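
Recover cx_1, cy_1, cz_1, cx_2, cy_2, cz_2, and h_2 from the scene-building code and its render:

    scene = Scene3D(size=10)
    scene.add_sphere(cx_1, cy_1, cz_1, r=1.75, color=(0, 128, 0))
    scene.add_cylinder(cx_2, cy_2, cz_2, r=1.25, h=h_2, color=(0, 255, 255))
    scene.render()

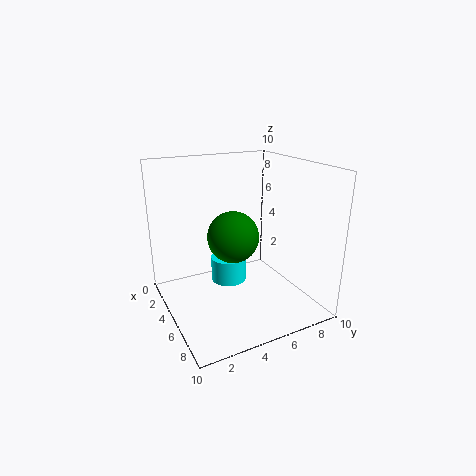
cx_1 = 5.25, cy_1 = 4.5, cz_1 = 5.25, cx_2 = 4.5, cy_2 = 4.5, cz_2 = 1.75, h_2 = 1.75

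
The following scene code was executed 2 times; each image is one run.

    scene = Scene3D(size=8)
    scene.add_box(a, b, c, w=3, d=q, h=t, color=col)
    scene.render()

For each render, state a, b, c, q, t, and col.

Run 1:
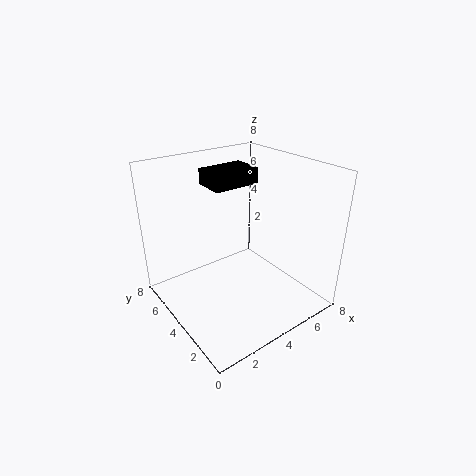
a = 4, b = 6, c = 6, q = 2, t = 1, col = 'black'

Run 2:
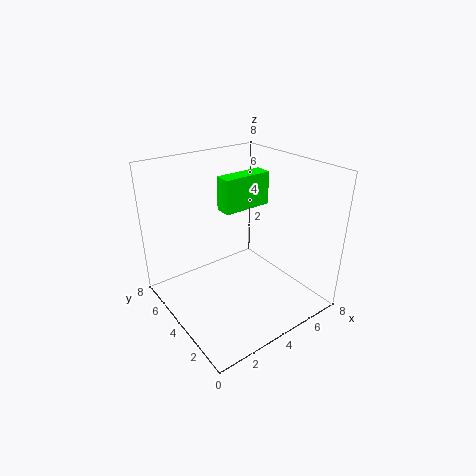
a = 4, b = 5, c = 5, q = 1, t = 2, col = 'lime'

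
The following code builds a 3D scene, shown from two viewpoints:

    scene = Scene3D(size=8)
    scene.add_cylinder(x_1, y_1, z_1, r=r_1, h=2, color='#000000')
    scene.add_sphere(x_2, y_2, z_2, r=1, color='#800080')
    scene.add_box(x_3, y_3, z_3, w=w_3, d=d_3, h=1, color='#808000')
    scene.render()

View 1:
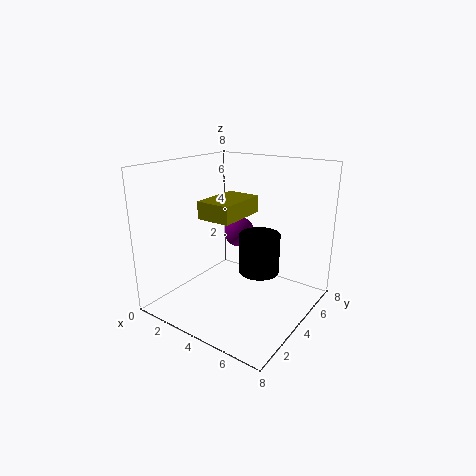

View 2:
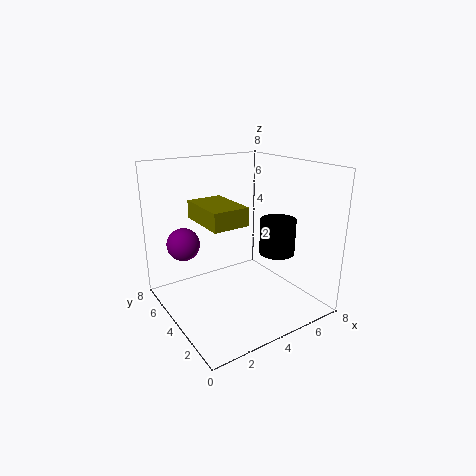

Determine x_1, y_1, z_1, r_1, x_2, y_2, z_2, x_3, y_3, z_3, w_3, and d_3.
x_1 = 6, y_1 = 3, z_1 = 3, r_1 = 1, x_2 = 2, y_2 = 7, z_2 = 3, x_3 = 2, y_3 = 3, z_3 = 5, w_3 = 2, d_3 = 3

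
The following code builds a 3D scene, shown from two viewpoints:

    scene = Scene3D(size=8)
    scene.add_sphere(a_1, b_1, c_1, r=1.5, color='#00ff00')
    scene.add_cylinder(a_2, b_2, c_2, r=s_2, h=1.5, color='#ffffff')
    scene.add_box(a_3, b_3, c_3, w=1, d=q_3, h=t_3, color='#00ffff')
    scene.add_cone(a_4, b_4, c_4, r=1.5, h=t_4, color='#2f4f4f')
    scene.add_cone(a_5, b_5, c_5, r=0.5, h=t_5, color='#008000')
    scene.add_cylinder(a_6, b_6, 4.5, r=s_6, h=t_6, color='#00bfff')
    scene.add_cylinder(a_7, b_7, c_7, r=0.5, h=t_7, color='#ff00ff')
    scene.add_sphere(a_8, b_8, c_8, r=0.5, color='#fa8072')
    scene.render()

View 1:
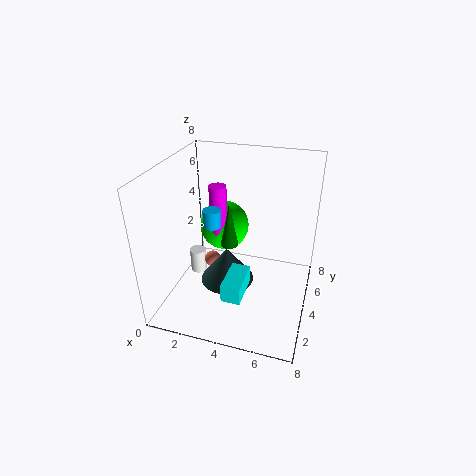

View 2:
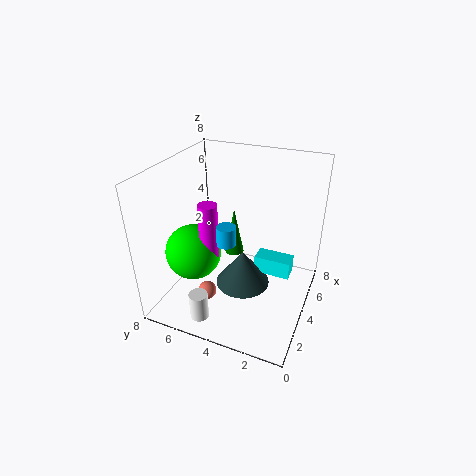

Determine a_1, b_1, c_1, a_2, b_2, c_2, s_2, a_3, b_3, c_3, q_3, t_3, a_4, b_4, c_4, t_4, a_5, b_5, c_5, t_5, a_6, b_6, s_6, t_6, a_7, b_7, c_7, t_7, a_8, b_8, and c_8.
a_1 = 2.5
b_1 = 6
c_1 = 3.5
a_2 = 1
b_2 = 5
c_2 = 0.5
s_2 = 0.5
a_3 = 4
b_3 = 1
c_3 = 2
q_3 = 2
t_3 = 1
a_4 = 3.5
b_4 = 3.5
c_4 = 1.5
t_4 = 2
a_5 = 3.5
b_5 = 4
c_5 = 3.5
t_5 = 2.5
a_6 = 2.5
b_6 = 4
s_6 = 0.5
t_6 = 1
a_7 = 2.5
b_7 = 5
c_7 = 3.5
t_7 = 3
a_8 = 2
b_8 = 5
c_8 = 1.5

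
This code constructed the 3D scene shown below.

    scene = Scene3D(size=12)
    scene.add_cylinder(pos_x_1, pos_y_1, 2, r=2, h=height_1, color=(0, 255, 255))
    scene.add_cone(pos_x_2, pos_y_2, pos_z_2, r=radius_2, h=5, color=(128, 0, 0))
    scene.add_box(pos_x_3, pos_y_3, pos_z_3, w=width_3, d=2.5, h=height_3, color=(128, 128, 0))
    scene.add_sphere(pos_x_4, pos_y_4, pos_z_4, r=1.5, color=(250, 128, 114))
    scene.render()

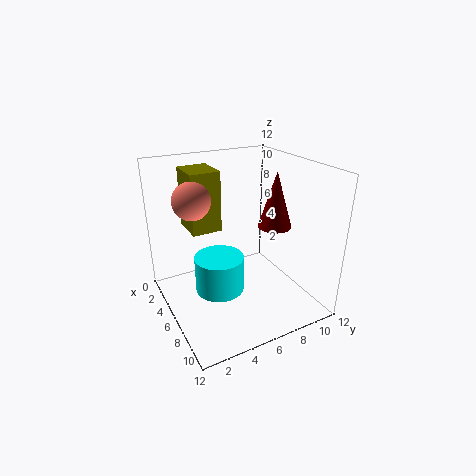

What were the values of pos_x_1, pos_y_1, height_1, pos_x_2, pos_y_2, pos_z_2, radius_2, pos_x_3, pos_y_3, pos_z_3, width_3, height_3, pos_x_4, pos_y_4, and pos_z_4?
pos_x_1 = 6.5, pos_y_1 = 4, height_1 = 3, pos_x_2 = 5.5, pos_y_2 = 10, pos_z_2 = 6, radius_2 = 1.5, pos_x_3 = 2, pos_y_3 = 2.5, pos_z_3 = 6.5, width_3 = 3, height_3 = 5, pos_x_4 = 5, pos_y_4 = 2.5, pos_z_4 = 9.5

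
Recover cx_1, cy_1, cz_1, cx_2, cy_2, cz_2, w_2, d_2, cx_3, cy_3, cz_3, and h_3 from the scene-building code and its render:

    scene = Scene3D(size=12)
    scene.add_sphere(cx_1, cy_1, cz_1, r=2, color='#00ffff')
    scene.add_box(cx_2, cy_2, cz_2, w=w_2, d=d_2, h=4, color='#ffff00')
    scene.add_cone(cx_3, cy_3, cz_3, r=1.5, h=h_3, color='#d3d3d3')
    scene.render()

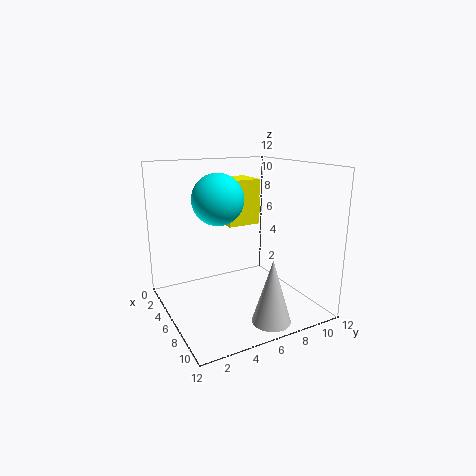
cx_1 = 6.5
cy_1 = 4
cz_1 = 9.5
cx_2 = 1.5
cy_2 = 6
cz_2 = 6.5
w_2 = 3
d_2 = 3
cx_3 = 10.5
cy_3 = 6.5
cz_3 = 0.5
h_3 = 5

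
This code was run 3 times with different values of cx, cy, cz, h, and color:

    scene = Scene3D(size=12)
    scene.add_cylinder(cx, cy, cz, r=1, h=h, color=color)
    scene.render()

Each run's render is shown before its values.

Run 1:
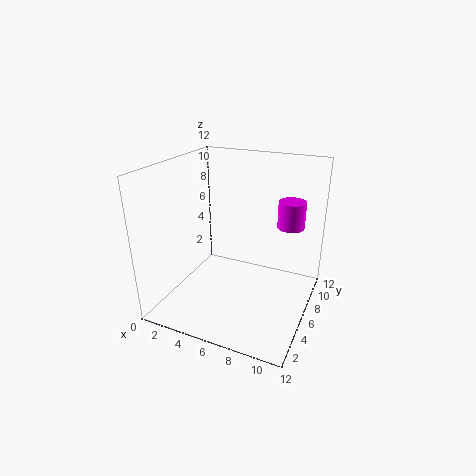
cx = 10.5
cy = 5.5
cz = 8
h = 2
color = 'magenta'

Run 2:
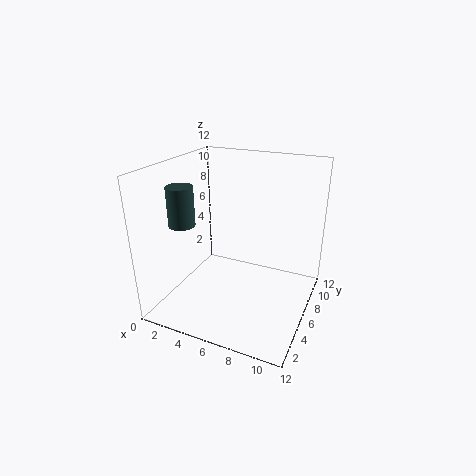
cx = 3
cy = 2.5
cz = 8
h = 3
color = 'darkslategray'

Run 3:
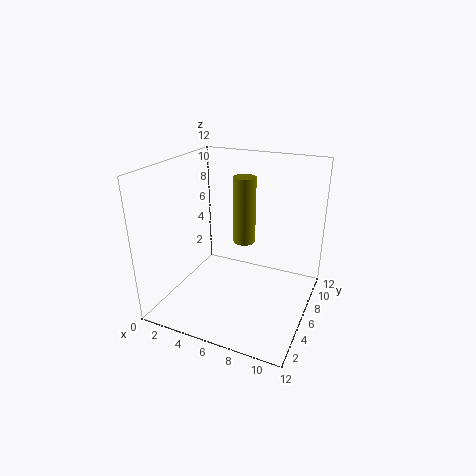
cx = 5.5
cy = 8.5
cz = 4.5
h = 6
color = 'olive'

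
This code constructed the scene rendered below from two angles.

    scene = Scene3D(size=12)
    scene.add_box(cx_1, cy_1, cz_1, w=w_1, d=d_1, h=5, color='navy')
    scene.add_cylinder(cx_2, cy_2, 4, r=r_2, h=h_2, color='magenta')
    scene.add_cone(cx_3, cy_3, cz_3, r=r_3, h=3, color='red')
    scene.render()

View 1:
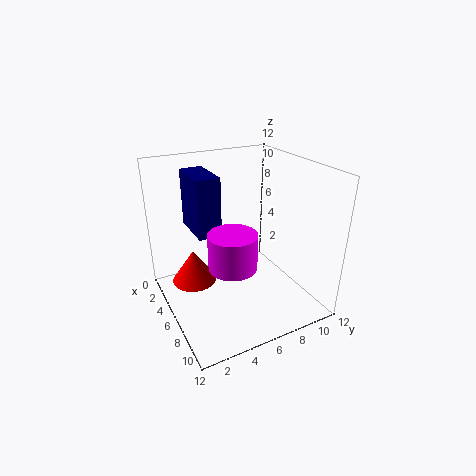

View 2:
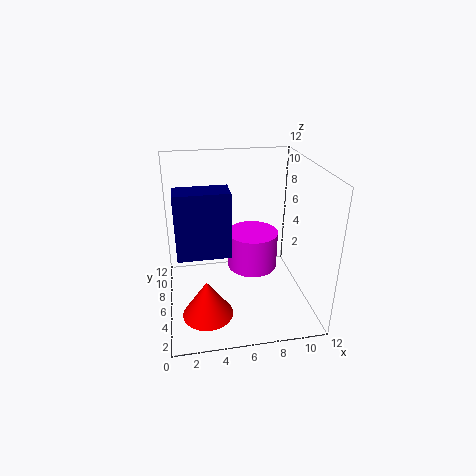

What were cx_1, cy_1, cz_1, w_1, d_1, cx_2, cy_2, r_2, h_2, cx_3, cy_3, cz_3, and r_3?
cx_1 = 1, cy_1 = 3, cz_1 = 6, w_1 = 4, d_1 = 2, cx_2 = 7, cy_2 = 5, r_2 = 2, h_2 = 3, cx_3 = 3, cy_3 = 3, cz_3 = 1, r_3 = 2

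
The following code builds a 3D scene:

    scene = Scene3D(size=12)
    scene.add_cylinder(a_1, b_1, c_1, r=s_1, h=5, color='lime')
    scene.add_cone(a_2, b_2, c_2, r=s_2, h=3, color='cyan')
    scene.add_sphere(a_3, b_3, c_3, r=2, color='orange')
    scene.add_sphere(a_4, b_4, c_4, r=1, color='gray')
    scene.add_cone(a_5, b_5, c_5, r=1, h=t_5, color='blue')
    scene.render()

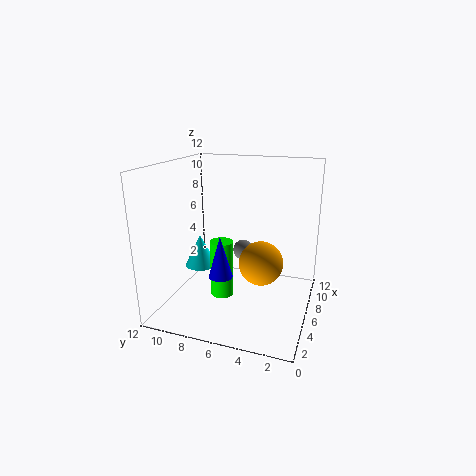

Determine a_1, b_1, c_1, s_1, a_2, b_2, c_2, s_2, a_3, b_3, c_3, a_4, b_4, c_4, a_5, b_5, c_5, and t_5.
a_1 = 6, b_1 = 7.5, c_1 = 0.5, s_1 = 1, a_2 = 8, b_2 = 10.5, c_2 = 2, s_2 = 1.5, a_3 = 8, b_3 = 4.5, c_3 = 3, a_4 = 10.5, b_4 = 7, c_4 = 3, a_5 = 4.5, b_5 = 7, c_5 = 3, t_5 = 3.5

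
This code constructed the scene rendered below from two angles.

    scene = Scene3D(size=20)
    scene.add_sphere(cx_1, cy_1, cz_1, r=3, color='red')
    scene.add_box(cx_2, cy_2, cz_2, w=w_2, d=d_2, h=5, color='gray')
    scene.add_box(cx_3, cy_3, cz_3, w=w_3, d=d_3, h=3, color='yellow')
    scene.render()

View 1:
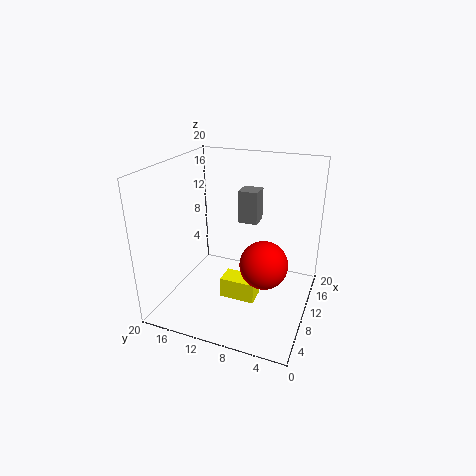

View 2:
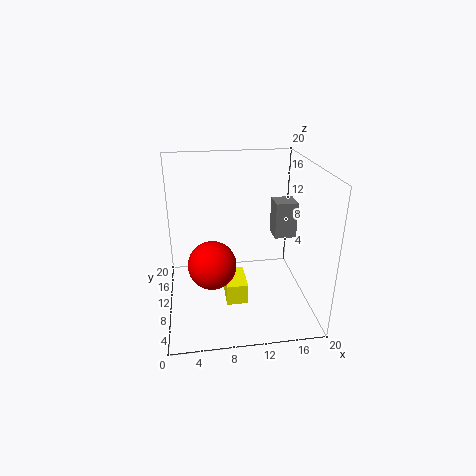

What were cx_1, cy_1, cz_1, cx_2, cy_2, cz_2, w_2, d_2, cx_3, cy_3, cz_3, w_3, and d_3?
cx_1 = 6, cy_1 = 5, cz_1 = 9, cx_2 = 15, cy_2 = 9, cz_2 = 10, w_2 = 3, d_2 = 3, cx_3 = 8, cy_3 = 7, cz_3 = 1, w_3 = 3, d_3 = 5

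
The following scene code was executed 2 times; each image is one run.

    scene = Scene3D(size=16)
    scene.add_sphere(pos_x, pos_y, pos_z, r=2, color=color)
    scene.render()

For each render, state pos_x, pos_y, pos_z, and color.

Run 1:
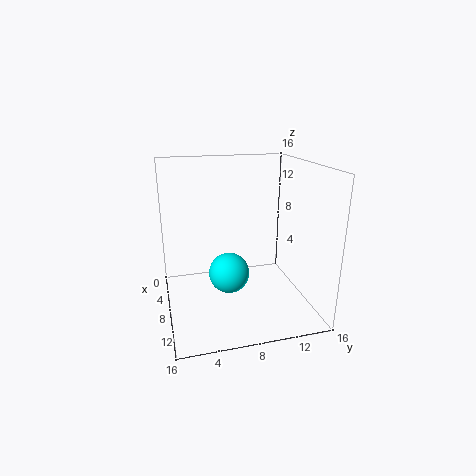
pos_x = 12
pos_y = 6
pos_z = 6
color = 'cyan'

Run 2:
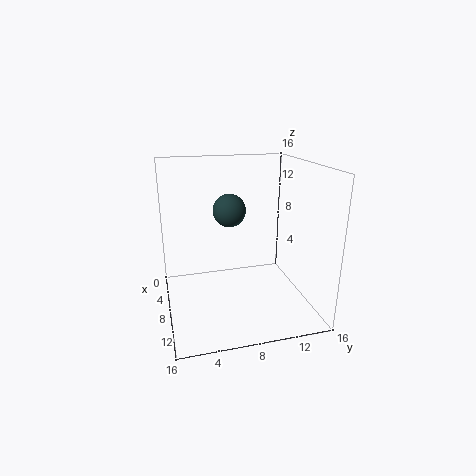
pos_x = 4
pos_y = 8
pos_z = 10
color = 'darkslategray'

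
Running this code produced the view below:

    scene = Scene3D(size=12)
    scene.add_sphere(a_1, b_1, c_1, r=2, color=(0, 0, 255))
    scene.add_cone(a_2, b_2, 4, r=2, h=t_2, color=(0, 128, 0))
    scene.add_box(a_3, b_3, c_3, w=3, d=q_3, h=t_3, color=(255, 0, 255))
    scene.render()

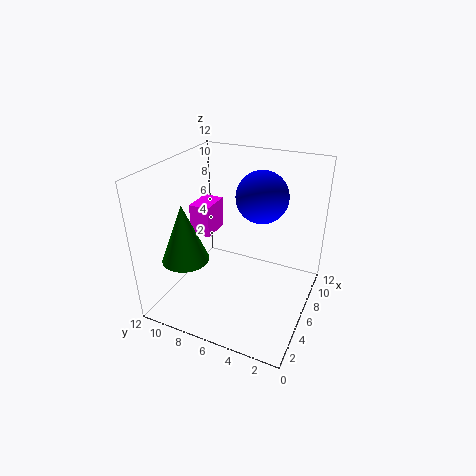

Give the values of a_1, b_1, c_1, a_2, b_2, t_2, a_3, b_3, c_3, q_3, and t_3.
a_1 = 6, b_1 = 4, c_1 = 10, a_2 = 4, b_2 = 10, t_2 = 5, a_3 = 8, b_3 = 10, c_3 = 4, q_3 = 2, t_3 = 3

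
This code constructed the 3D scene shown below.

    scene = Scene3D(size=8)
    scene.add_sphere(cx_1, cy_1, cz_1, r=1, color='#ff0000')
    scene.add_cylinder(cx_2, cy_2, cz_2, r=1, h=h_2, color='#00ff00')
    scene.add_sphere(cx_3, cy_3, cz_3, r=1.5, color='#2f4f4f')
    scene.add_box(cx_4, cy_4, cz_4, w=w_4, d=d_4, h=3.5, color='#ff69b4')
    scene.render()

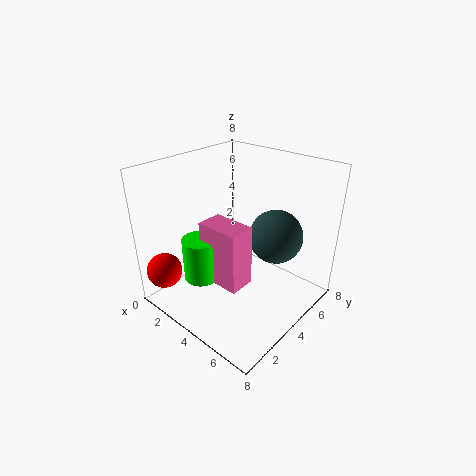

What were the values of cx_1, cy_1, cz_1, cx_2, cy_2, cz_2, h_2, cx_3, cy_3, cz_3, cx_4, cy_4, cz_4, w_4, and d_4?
cx_1 = 1, cy_1 = 1, cz_1 = 2, cx_2 = 2.5, cy_2 = 2.5, cz_2 = 1.5, h_2 = 2.5, cx_3 = 5.5, cy_3 = 5.5, cz_3 = 4, cx_4 = 2.5, cy_4 = 2.5, cz_4 = 1.5, w_4 = 2.5, d_4 = 1.5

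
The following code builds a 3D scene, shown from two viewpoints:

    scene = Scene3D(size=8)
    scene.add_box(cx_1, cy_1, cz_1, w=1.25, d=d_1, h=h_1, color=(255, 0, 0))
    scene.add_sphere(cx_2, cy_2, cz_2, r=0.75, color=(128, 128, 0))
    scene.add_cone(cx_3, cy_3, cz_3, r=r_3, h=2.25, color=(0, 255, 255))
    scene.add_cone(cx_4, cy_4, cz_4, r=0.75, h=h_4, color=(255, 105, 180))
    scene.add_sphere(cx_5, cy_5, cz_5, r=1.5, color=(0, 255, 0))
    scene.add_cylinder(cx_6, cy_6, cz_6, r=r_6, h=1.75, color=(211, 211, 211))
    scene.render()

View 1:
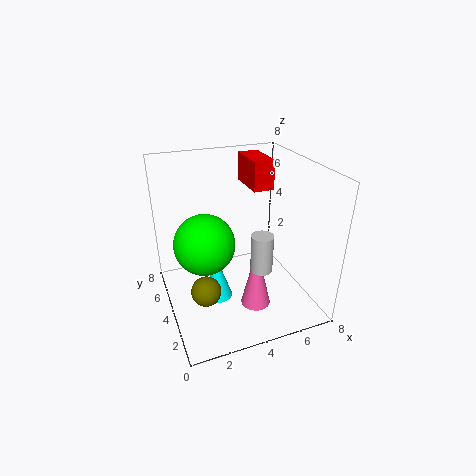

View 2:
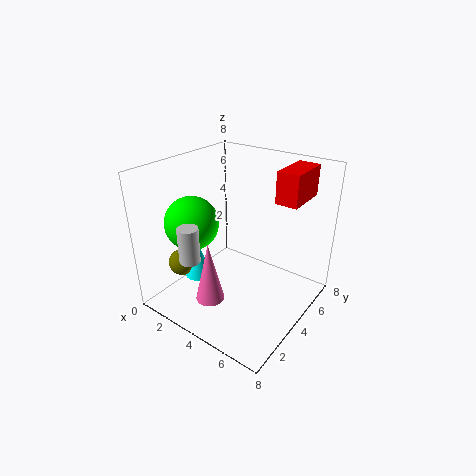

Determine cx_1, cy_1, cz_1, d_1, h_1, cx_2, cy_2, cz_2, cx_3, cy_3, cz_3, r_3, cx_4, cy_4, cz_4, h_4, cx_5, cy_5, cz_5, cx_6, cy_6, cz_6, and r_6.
cx_1 = 5.5
cy_1 = 5.25
cz_1 = 6
d_1 = 2.5
h_1 = 1.75
cx_2 = 1.5
cy_2 = 2
cz_2 = 2.5
cx_3 = 2.25
cy_3 = 2.5
cz_3 = 1.75
r_3 = 0.75
cx_4 = 4
cy_4 = 1.5
cz_4 = 1.5
h_4 = 3.25
cx_5 = 1.75
cy_5 = 2.75
cz_5 = 4.75
cx_6 = 3.75
cy_6 = 0.5
cz_6 = 4.25
r_6 = 0.5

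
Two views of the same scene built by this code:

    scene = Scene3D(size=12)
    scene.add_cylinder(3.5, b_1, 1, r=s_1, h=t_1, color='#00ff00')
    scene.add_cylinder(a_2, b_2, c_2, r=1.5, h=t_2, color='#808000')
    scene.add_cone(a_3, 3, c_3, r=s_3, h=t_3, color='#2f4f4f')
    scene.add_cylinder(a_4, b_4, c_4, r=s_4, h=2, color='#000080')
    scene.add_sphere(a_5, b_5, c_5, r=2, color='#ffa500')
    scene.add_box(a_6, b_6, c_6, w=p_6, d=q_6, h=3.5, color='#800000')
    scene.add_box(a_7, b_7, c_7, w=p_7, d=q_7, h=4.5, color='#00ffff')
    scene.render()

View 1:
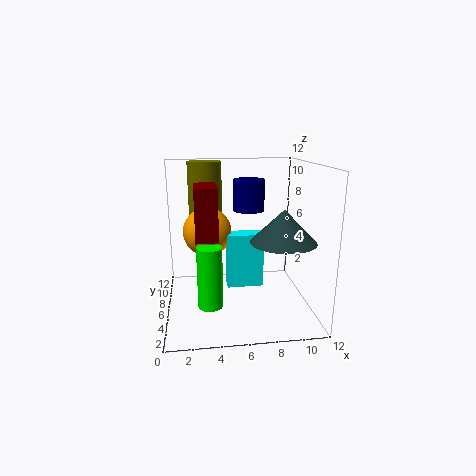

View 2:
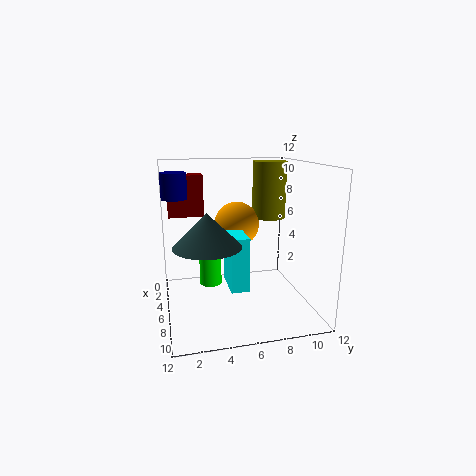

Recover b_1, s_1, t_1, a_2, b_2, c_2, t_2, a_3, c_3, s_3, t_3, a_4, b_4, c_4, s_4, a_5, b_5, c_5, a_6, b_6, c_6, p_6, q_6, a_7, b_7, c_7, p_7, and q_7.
b_1 = 4
s_1 = 1
t_1 = 5
a_2 = 3.5
b_2 = 9.5
c_2 = 7
t_2 = 5
a_3 = 9
c_3 = 6.5
s_3 = 2.5
t_3 = 2.5
a_4 = 6
b_4 = 1
c_4 = 9.5
s_4 = 1
a_5 = 3.5
b_5 = 6.5
c_5 = 6.5
a_6 = 2.5
b_6 = 0.5
c_6 = 7.5
p_6 = 1.5
q_6 = 3
a_7 = 5
b_7 = 5
c_7 = 2
p_7 = 3
q_7 = 1.5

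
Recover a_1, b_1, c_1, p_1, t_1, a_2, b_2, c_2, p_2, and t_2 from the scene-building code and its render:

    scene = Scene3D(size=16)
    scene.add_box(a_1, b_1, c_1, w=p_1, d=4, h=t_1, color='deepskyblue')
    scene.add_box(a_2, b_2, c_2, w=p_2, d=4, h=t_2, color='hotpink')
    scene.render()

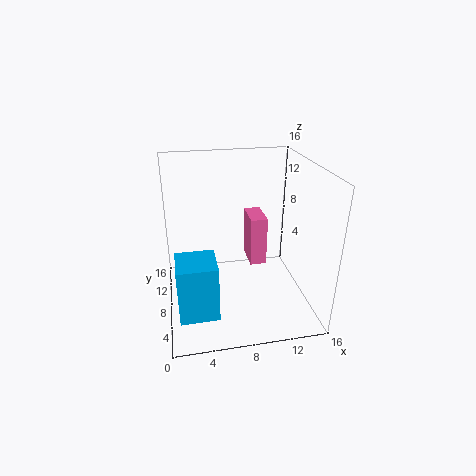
a_1 = 1, b_1 = 2, c_1 = 2, p_1 = 4, t_1 = 6, a_2 = 10, b_2 = 10, c_2 = 3, p_2 = 2, t_2 = 6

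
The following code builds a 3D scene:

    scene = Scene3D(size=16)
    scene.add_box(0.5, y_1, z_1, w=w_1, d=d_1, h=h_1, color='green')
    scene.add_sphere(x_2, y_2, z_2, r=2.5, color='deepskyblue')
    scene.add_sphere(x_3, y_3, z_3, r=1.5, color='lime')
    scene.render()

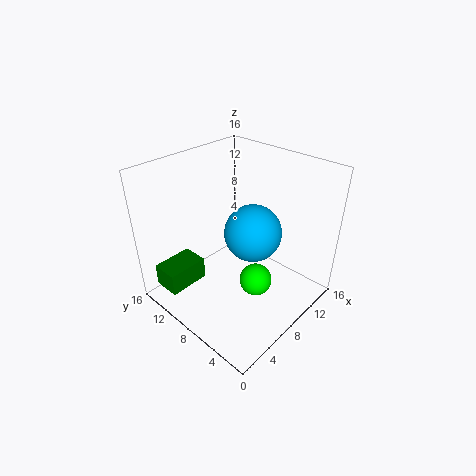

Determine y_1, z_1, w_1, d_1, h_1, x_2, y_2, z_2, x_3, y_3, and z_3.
y_1 = 10.5, z_1 = 3, w_1 = 4.5, d_1 = 3, h_1 = 2.5, x_2 = 4.5, y_2 = 3, z_2 = 12.5, x_3 = 4.5, y_3 = 2.5, z_3 = 7.5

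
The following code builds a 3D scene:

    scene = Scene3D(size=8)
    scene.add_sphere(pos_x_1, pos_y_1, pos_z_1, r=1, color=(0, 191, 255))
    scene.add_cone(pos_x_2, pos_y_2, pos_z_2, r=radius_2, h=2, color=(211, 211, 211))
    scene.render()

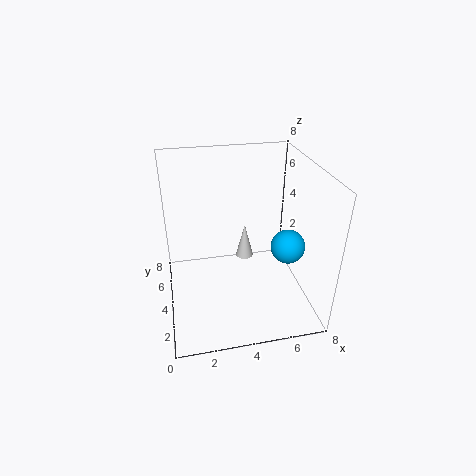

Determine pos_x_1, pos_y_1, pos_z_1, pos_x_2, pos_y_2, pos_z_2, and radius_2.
pos_x_1 = 7, pos_y_1 = 4, pos_z_1 = 3, pos_x_2 = 4.5, pos_y_2 = 4.5, pos_z_2 = 2.5, radius_2 = 0.5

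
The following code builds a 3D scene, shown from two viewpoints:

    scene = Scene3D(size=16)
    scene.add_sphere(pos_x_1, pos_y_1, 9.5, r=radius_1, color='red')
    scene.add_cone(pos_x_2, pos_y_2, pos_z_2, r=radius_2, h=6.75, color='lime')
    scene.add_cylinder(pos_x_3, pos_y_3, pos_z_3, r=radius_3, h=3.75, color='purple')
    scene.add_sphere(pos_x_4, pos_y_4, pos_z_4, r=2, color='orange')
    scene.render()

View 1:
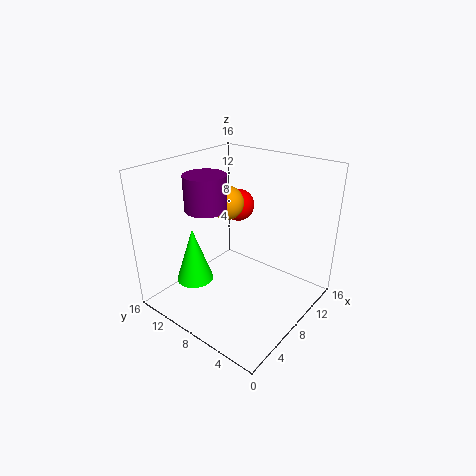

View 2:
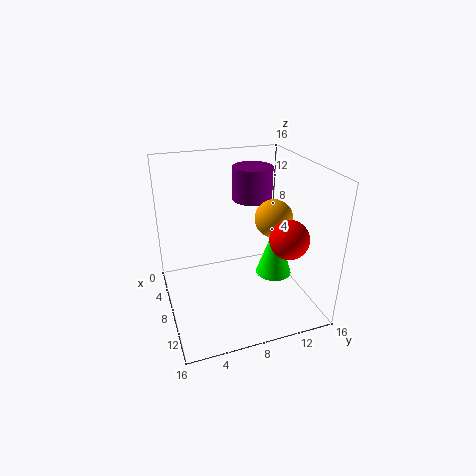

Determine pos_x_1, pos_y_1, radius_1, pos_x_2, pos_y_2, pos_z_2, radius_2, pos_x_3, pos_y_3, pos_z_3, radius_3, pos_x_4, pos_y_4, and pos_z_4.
pos_x_1 = 12.75, pos_y_1 = 11.75, radius_1 = 2, pos_x_2 = 6.25, pos_y_2 = 13.5, pos_z_2 = 1.25, radius_2 = 2.25, pos_x_3 = 5.75, pos_y_3 = 10.5, pos_z_3 = 11.5, radius_3 = 2.25, pos_x_4 = 10, pos_y_4 = 11.25, pos_z_4 = 10.75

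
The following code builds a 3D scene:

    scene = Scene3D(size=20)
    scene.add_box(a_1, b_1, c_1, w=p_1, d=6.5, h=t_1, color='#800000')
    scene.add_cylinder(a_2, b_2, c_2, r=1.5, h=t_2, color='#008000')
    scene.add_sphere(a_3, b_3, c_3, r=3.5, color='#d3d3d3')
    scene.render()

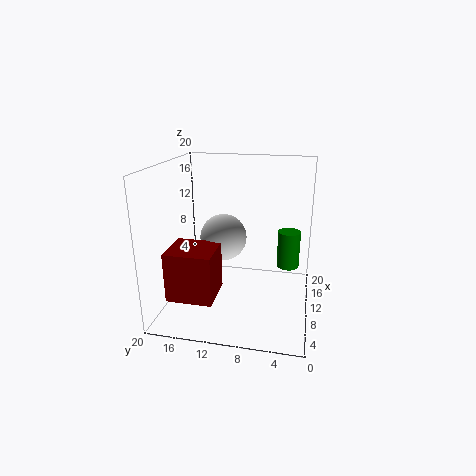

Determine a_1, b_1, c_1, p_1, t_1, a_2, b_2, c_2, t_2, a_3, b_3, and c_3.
a_1 = 4.5; b_1 = 12.5; c_1 = 2; p_1 = 6; t_1 = 7; a_2 = 10; b_2 = 3; c_2 = 6.5; t_2 = 5; a_3 = 13.5; b_3 = 13; c_3 = 8.5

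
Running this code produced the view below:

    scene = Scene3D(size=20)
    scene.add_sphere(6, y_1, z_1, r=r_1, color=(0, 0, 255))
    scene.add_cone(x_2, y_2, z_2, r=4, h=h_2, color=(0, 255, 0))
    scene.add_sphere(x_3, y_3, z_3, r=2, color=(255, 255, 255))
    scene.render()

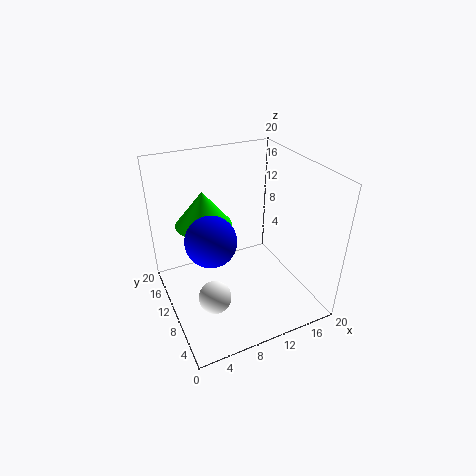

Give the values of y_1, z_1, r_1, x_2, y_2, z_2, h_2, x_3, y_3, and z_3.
y_1 = 10
z_1 = 10.5
r_1 = 3.5
x_2 = 6.5
y_2 = 14
z_2 = 11
h_2 = 5
x_3 = 4
y_3 = 4
z_3 = 6.5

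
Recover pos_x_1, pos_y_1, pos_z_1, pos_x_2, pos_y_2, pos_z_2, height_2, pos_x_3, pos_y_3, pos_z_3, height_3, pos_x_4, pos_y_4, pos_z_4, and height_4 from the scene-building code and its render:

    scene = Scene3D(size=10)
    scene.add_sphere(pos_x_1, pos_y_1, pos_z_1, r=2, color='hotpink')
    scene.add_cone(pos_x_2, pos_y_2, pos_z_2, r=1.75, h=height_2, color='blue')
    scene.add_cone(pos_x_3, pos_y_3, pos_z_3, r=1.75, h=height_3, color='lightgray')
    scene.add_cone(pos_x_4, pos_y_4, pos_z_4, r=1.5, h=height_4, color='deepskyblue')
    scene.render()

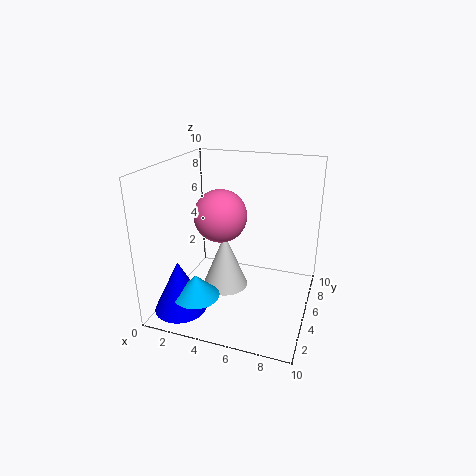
pos_x_1 = 3, pos_y_1 = 6.75, pos_z_1 = 5.75, pos_x_2 = 2, pos_y_2 = 1.75, pos_z_2 = 0.75, height_2 = 3.5, pos_x_3 = 3.5, pos_y_3 = 6.25, pos_z_3 = 0.25, height_3 = 4.25, pos_x_4 = 3.25, pos_y_4 = 1.75, pos_z_4 = 2, height_4 = 1.5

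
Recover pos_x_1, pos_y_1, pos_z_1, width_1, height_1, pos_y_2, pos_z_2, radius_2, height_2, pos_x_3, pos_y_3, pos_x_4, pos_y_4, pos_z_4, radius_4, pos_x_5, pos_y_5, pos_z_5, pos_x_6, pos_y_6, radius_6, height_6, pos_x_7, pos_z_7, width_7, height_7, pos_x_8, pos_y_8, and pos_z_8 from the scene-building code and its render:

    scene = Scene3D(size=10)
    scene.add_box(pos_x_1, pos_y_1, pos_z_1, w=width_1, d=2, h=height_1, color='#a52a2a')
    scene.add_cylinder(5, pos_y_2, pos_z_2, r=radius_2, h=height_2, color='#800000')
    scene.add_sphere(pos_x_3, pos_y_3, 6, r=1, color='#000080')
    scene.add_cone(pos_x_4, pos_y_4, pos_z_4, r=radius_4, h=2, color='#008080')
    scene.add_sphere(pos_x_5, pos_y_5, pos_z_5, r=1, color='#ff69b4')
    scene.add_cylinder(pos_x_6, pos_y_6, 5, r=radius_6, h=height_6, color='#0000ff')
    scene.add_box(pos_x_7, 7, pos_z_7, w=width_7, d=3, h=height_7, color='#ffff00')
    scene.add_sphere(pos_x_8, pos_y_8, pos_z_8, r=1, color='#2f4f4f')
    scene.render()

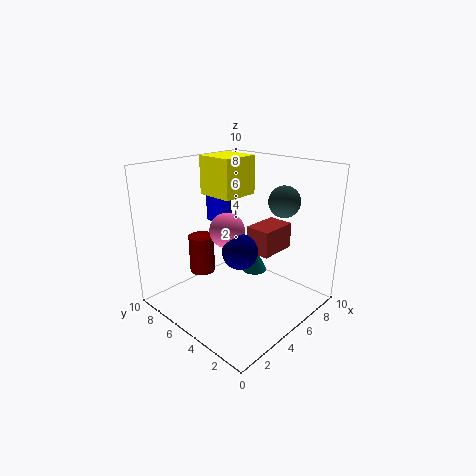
pos_x_1 = 7
pos_y_1 = 4
pos_z_1 = 3
width_1 = 3
height_1 = 2
pos_y_2 = 9
pos_z_2 = 1
radius_2 = 1
height_2 = 3
pos_x_3 = 2
pos_y_3 = 2
pos_x_4 = 8
pos_y_4 = 6
pos_z_4 = 1
radius_4 = 1
pos_x_5 = 2
pos_y_5 = 3
pos_z_5 = 7
pos_x_6 = 7
pos_y_6 = 9
radius_6 = 1
height_6 = 3
pos_x_7 = 6
pos_z_7 = 7
width_7 = 3
height_7 = 3
pos_x_8 = 6
pos_y_8 = 2
pos_z_8 = 8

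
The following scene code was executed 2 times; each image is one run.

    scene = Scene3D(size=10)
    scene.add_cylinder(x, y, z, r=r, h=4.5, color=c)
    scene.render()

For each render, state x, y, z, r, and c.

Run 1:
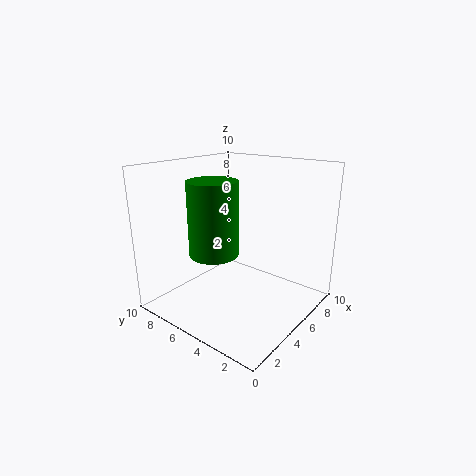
x = 2, y = 4.5, z = 5, r = 1.5, c = 'green'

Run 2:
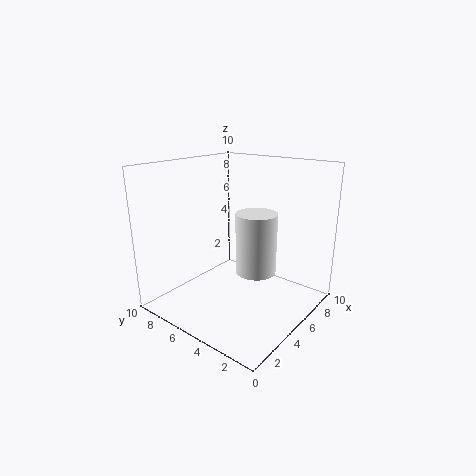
x = 6.5, y = 4.5, z = 2, r = 1.5, c = 'white'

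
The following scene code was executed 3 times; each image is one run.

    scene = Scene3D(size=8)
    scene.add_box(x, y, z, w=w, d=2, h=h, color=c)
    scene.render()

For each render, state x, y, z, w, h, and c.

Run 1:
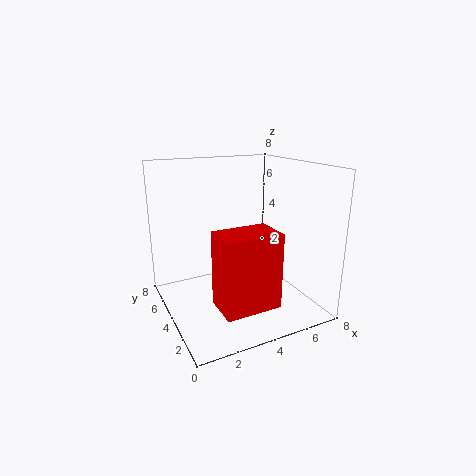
x = 2
y = 1
z = 1
w = 3
h = 4
c = 'red'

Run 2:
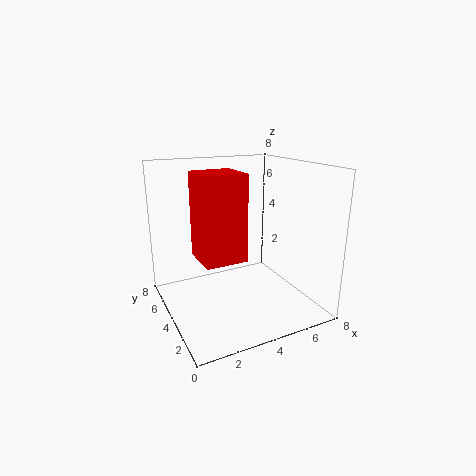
x = 1
y = 1
z = 4
w = 2
h = 4
c = 'red'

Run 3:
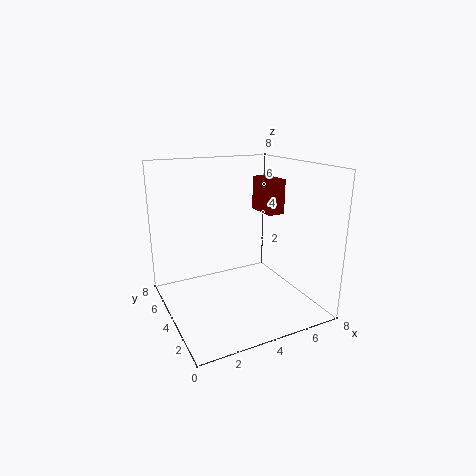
x = 6
y = 4
z = 5
w = 1
h = 2
c = 'maroon'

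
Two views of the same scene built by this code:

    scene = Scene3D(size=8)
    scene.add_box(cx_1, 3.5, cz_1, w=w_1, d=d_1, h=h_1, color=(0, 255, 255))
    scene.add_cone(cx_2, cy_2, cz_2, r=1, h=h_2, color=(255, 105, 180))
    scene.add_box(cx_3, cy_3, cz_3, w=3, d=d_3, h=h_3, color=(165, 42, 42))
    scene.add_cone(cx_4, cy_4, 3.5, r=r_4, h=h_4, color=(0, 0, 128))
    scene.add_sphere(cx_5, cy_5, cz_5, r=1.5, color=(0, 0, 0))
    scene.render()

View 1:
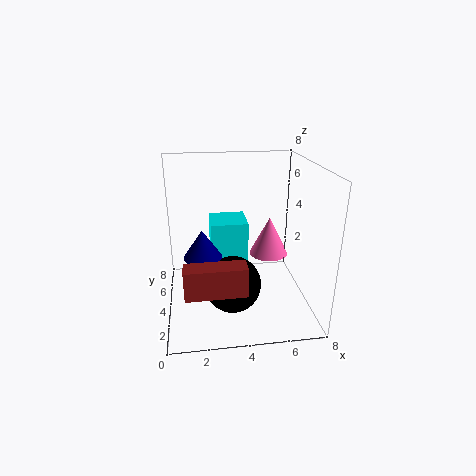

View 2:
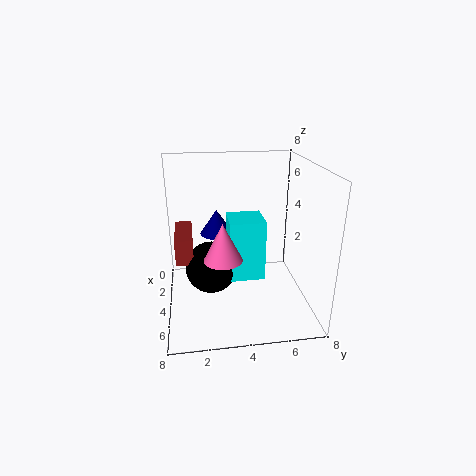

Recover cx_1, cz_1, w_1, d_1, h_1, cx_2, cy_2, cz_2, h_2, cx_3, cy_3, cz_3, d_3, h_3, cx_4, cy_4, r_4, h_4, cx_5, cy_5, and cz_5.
cx_1 = 2.5
cz_1 = 1.5
w_1 = 2
d_1 = 2
h_1 = 3.5
cx_2 = 5.5
cy_2 = 3
cz_2 = 3.5
h_2 = 2
cx_3 = 1
cy_3 = 0.5
cz_3 = 2.5
d_3 = 1
h_3 = 1.5
cx_4 = 2
cy_4 = 3
r_4 = 1
h_4 = 1.5
cx_5 = 3.5
cy_5 = 2.5
cz_5 = 2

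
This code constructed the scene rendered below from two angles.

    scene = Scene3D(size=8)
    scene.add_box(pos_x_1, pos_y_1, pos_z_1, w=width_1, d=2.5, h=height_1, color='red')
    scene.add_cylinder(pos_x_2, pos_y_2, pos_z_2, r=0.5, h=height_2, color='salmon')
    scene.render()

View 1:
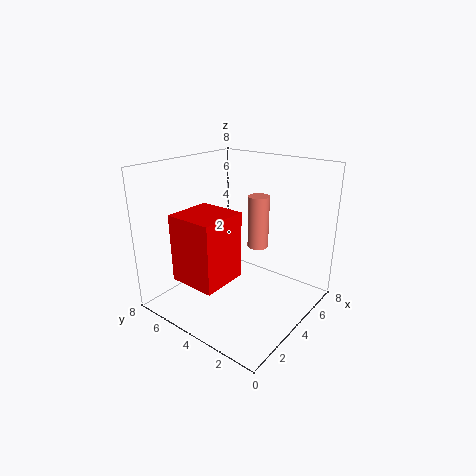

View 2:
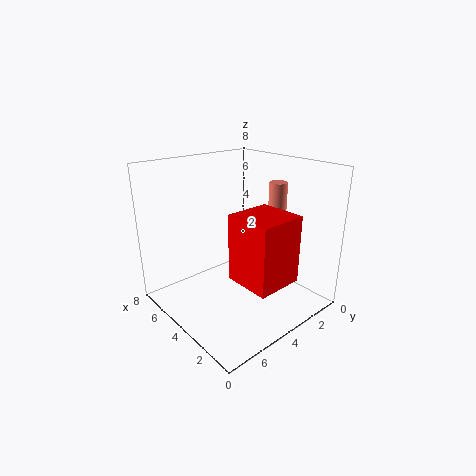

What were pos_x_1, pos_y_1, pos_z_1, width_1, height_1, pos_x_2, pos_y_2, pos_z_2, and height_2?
pos_x_1 = 0.5
pos_y_1 = 3
pos_z_1 = 2.5
width_1 = 2.5
height_1 = 3.5
pos_x_2 = 3
pos_y_2 = 2
pos_z_2 = 4.5
height_2 = 2.5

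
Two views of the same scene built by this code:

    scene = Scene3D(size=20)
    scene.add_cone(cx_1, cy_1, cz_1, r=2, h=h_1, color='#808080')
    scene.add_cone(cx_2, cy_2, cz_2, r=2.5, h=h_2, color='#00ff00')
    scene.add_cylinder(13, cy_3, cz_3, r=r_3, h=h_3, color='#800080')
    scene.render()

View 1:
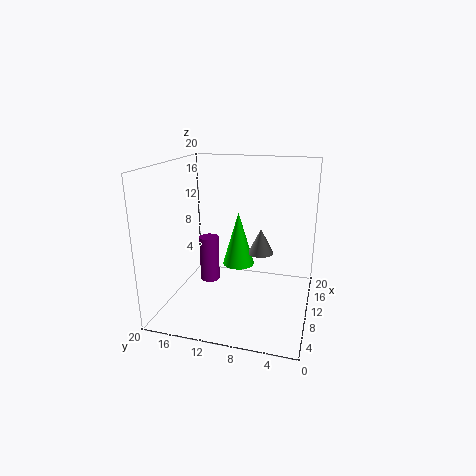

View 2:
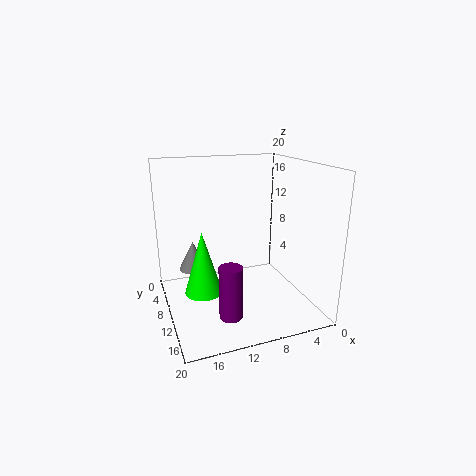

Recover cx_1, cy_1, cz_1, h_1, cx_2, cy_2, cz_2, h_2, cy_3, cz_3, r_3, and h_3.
cx_1 = 16, cy_1 = 8, cz_1 = 5.5, h_1 = 4, cx_2 = 15.5, cy_2 = 11.5, cz_2 = 3.5, h_2 = 8.5, cy_3 = 15.5, cz_3 = 1.5, r_3 = 1.5, h_3 = 7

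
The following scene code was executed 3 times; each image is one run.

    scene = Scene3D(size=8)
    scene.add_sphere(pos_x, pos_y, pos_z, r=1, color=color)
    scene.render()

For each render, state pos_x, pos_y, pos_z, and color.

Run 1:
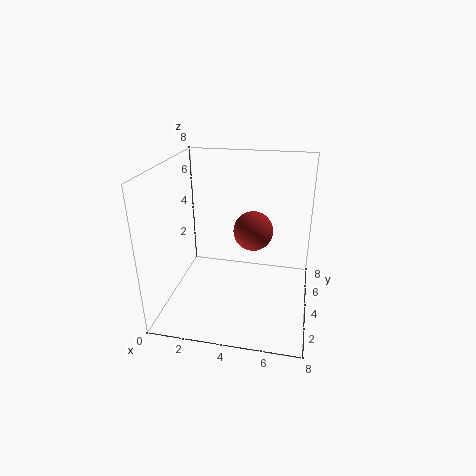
pos_x = 5; pos_y = 3; pos_z = 5; color = 'brown'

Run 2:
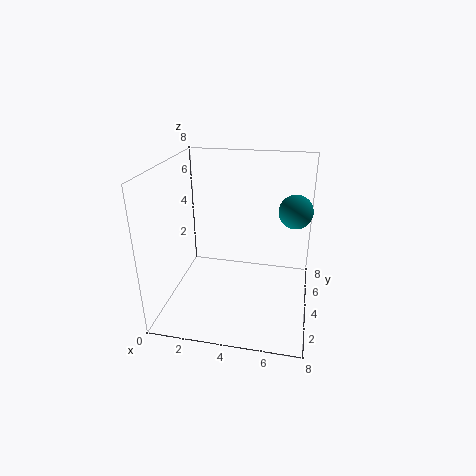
pos_x = 7; pos_y = 6; pos_z = 5; color = 'teal'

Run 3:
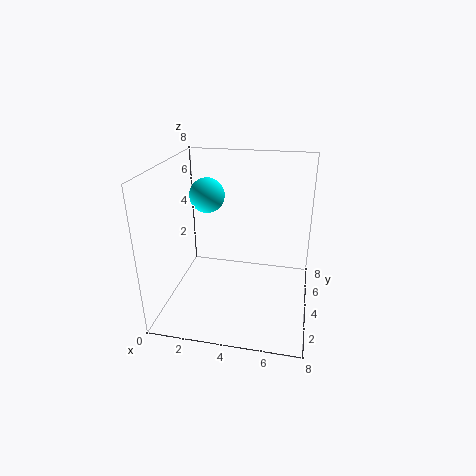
pos_x = 2; pos_y = 5; pos_z = 6; color = 'cyan'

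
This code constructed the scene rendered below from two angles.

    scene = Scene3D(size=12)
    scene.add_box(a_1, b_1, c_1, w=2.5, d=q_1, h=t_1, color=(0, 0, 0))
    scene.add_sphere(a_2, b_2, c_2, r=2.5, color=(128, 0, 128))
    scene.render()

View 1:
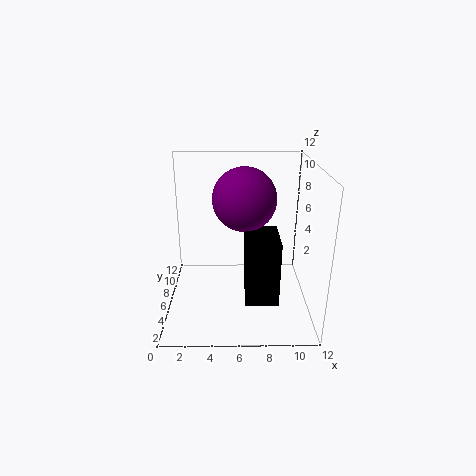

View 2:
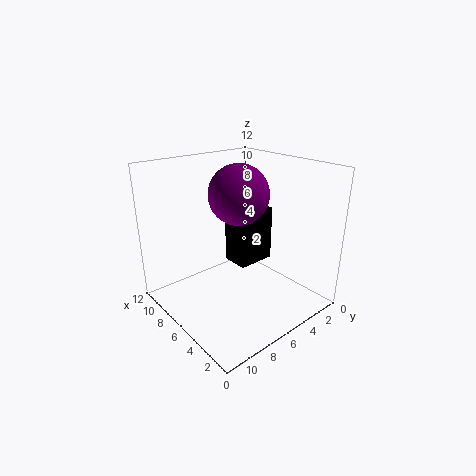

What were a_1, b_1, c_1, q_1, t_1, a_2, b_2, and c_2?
a_1 = 6.5; b_1 = 1.5; c_1 = 2.5; q_1 = 3.5; t_1 = 5; a_2 = 6.5; b_2 = 5.5; c_2 = 9.5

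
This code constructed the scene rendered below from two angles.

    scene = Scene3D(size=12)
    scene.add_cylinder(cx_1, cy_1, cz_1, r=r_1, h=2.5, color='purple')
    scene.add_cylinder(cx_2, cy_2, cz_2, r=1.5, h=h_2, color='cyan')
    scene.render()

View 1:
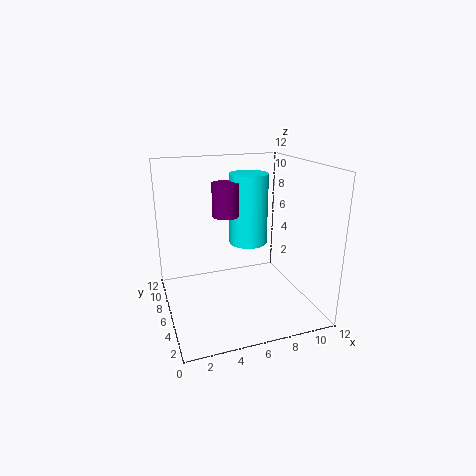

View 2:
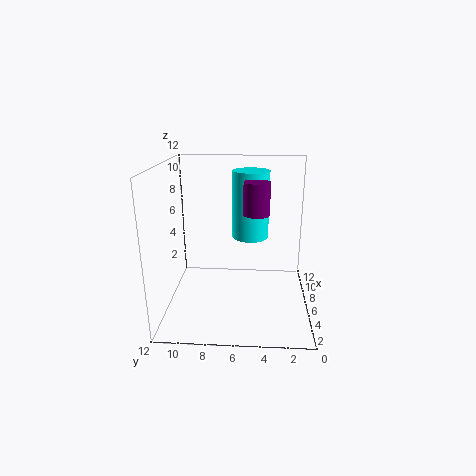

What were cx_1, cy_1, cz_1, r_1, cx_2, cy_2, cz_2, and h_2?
cx_1 = 4.5; cy_1 = 4.5; cz_1 = 8.5; r_1 = 1; cx_2 = 6.5; cy_2 = 5; cz_2 = 6; h_2 = 5.5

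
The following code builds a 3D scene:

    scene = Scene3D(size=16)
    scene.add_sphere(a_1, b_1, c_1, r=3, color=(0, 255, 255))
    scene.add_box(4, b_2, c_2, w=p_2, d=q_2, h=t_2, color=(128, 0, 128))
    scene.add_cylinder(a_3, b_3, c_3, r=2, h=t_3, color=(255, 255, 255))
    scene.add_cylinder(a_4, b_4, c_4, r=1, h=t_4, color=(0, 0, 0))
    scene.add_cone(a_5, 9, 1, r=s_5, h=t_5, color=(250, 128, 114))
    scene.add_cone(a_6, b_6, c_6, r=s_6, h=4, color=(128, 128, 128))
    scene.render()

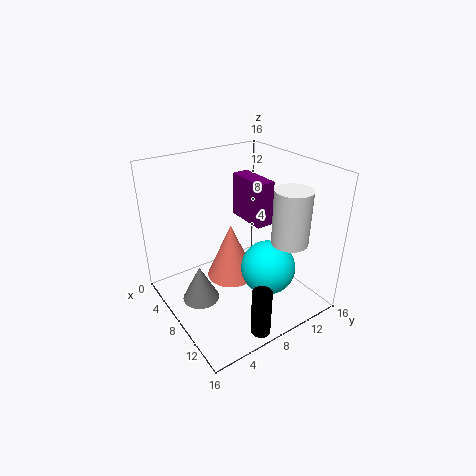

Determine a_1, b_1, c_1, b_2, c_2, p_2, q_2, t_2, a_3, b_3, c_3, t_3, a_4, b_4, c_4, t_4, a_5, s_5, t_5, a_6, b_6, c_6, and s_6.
a_1 = 11
b_1 = 10
c_1 = 5
b_2 = 10
c_2 = 9
p_2 = 5
q_2 = 2
t_2 = 5
a_3 = 12
b_3 = 12
c_3 = 8
t_3 = 6
a_4 = 15
b_4 = 6
c_4 = 1
t_4 = 5
a_5 = 5
s_5 = 3
t_5 = 7
a_6 = 8
b_6 = 3
c_6 = 2
s_6 = 2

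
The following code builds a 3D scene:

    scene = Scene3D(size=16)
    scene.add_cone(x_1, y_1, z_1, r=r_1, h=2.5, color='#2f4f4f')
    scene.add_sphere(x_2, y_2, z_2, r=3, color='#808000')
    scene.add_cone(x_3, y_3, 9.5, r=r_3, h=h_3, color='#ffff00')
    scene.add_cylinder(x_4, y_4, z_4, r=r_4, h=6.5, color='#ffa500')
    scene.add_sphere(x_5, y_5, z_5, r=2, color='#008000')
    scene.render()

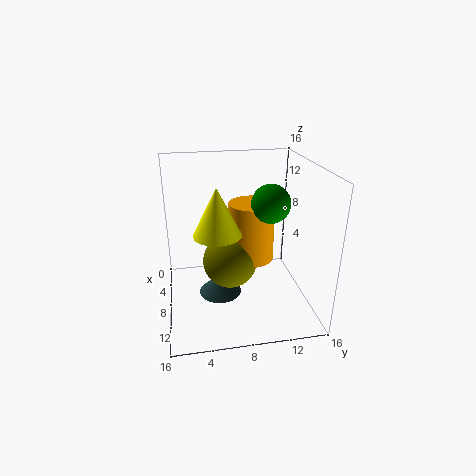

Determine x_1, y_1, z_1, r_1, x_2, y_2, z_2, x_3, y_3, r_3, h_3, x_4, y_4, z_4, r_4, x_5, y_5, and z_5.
x_1 = 7; y_1 = 6; z_1 = 0.5; r_1 = 2.5; x_2 = 8.5; y_2 = 7; z_2 = 5.5; x_3 = 10; y_3 = 5.5; r_3 = 2.5; h_3 = 5; x_4 = 8; y_4 = 9.5; z_4 = 5.5; r_4 = 2.5; x_5 = 10; y_5 = 11; z_5 = 12.5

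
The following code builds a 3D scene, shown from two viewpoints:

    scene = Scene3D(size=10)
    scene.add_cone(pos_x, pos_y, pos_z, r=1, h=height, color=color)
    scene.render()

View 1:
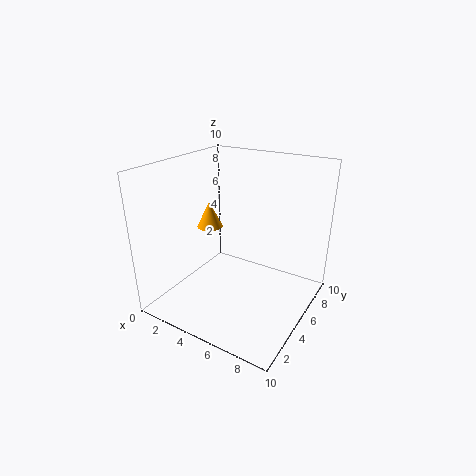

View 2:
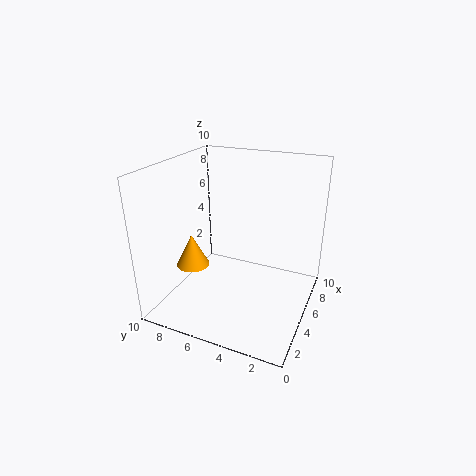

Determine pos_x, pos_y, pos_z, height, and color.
pos_x = 1.5
pos_y = 6.5
pos_z = 4.5
height = 2
color = 'orange'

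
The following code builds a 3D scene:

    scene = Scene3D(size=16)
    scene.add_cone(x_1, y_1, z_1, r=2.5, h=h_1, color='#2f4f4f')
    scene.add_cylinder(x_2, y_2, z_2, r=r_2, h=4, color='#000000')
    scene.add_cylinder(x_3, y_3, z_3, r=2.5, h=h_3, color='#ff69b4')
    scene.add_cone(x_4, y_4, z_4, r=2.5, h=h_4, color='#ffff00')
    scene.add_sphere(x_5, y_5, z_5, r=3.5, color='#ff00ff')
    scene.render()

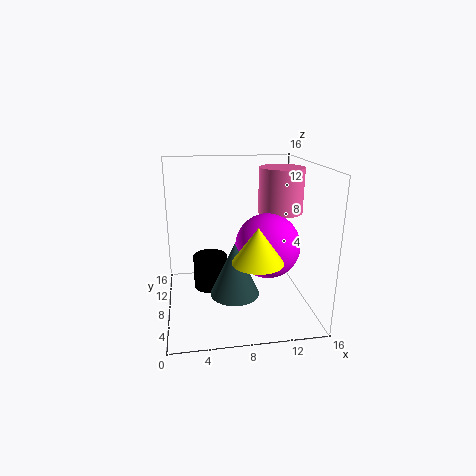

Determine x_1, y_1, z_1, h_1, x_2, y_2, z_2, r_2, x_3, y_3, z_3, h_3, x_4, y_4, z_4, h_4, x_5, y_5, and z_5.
x_1 = 7; y_1 = 4; z_1 = 3.5; h_1 = 5.5; x_2 = 5; y_2 = 10.5; z_2 = 1; r_2 = 2; x_3 = 13; y_3 = 9; z_3 = 10.5; h_3 = 5; x_4 = 9; y_4 = 2.5; z_4 = 7.5; h_4 = 3.5; x_5 = 11; y_5 = 6.5; z_5 = 7.5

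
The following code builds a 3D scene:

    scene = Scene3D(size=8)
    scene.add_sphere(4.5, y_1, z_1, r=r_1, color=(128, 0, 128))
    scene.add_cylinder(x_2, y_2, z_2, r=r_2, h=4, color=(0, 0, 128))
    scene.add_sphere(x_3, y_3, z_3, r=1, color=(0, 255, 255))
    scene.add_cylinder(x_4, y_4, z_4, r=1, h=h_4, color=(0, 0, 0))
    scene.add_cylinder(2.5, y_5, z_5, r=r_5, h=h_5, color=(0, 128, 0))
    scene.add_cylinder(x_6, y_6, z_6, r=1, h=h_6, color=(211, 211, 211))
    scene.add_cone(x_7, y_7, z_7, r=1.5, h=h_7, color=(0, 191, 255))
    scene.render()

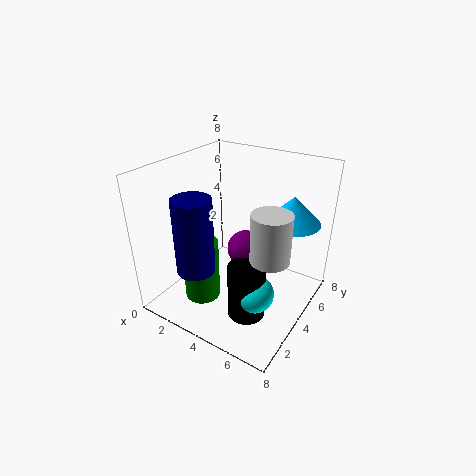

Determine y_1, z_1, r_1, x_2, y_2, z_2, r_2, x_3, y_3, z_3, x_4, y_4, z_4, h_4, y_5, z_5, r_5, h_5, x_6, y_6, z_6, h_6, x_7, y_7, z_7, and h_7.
y_1 = 4, z_1 = 3.5, r_1 = 1, x_2 = 3, y_2 = 1.5, z_2 = 3, r_2 = 1, x_3 = 6, y_3 = 2.5, z_3 = 2, x_4 = 5.5, y_4 = 2.5, z_4 = 0.5, h_4 = 3, y_5 = 2.5, z_5 = 0.5, r_5 = 1, h_5 = 3.5, x_6 = 6.5, y_6 = 3, z_6 = 4, h_6 = 2.5, x_7 = 6.5, y_7 = 5.5, z_7 = 5, h_7 = 1.5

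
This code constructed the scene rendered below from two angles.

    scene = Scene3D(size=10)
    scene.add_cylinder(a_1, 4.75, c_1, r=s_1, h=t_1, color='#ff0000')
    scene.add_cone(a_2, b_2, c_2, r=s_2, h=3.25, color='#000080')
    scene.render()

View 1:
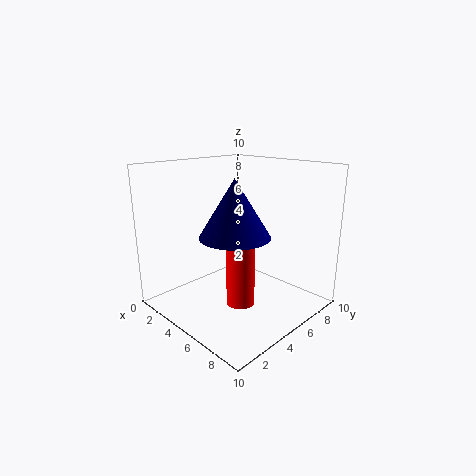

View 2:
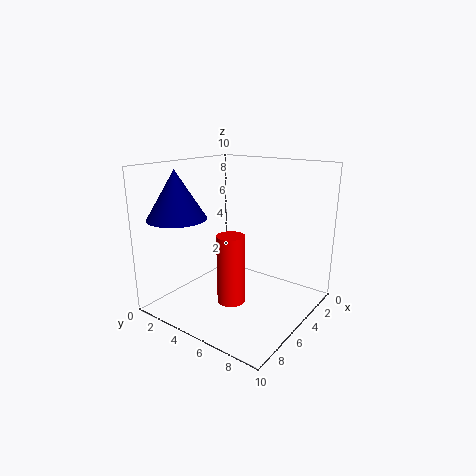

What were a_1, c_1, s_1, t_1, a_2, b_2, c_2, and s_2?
a_1 = 5.5, c_1 = 0.25, s_1 = 1, t_1 = 5, a_2 = 7.75, b_2 = 2, c_2 = 6.5, s_2 = 2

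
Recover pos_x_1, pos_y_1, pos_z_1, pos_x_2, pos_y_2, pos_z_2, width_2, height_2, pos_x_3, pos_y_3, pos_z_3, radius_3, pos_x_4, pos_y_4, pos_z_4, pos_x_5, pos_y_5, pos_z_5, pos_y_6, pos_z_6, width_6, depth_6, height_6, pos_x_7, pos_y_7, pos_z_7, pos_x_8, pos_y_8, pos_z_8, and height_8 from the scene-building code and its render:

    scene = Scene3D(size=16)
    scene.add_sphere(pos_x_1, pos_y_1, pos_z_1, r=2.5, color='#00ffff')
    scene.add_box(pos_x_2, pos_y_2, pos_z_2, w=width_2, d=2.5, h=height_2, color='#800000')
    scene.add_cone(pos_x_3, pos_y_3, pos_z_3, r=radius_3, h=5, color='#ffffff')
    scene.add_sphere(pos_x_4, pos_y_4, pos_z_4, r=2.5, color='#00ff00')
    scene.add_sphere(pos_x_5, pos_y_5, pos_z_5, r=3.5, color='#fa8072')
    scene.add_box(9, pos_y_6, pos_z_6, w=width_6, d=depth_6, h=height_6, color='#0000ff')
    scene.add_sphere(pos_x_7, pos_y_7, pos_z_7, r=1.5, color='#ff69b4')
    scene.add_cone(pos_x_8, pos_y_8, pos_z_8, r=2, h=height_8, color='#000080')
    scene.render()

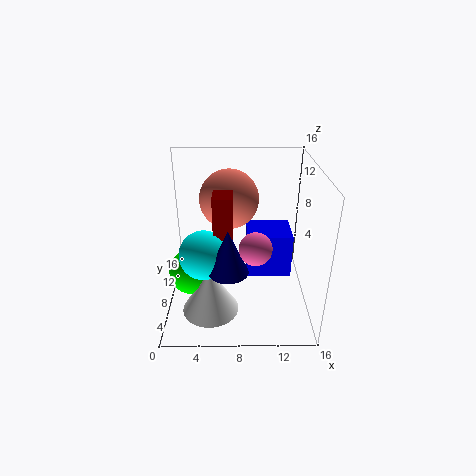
pos_x_1 = 4.5
pos_y_1 = 4.5
pos_z_1 = 8
pos_x_2 = 5.5
pos_y_2 = 4.5
pos_z_2 = 7
width_2 = 2
height_2 = 7
pos_x_3 = 5
pos_y_3 = 4
pos_z_3 = 1.5
radius_3 = 3
pos_x_4 = 3
pos_y_4 = 6
pos_z_4 = 5
pos_x_5 = 7
pos_y_5 = 12
pos_z_5 = 11
pos_y_6 = 7
pos_z_6 = 3.5
width_6 = 5
depth_6 = 4.5
height_6 = 5
pos_x_7 = 9.5
pos_y_7 = 1.5
pos_z_7 = 10.5
pos_x_8 = 7
pos_y_8 = 3
pos_z_8 = 7
height_8 = 4.5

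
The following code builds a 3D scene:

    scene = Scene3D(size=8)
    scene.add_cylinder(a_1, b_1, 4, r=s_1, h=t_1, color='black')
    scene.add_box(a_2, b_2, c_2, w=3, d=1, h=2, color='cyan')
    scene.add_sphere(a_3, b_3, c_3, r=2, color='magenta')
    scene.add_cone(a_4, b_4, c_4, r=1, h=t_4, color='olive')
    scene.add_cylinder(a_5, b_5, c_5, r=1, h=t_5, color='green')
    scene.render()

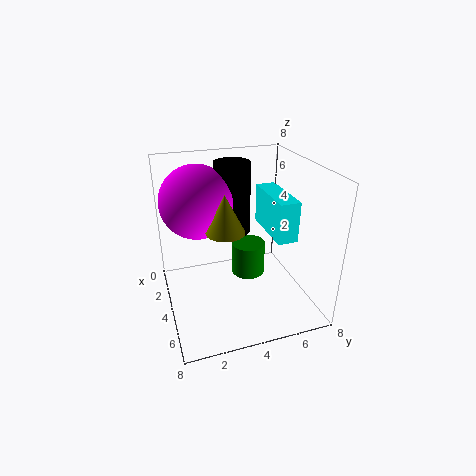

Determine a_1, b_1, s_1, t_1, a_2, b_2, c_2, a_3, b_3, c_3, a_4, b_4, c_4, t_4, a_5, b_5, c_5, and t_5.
a_1 = 3; b_1 = 4; s_1 = 1; t_1 = 4; a_2 = 4; b_2 = 5; c_2 = 5; a_3 = 3; b_3 = 2; c_3 = 6; a_4 = 5; b_4 = 3; c_4 = 5; t_4 = 2; a_5 = 3; b_5 = 5; c_5 = 1; t_5 = 2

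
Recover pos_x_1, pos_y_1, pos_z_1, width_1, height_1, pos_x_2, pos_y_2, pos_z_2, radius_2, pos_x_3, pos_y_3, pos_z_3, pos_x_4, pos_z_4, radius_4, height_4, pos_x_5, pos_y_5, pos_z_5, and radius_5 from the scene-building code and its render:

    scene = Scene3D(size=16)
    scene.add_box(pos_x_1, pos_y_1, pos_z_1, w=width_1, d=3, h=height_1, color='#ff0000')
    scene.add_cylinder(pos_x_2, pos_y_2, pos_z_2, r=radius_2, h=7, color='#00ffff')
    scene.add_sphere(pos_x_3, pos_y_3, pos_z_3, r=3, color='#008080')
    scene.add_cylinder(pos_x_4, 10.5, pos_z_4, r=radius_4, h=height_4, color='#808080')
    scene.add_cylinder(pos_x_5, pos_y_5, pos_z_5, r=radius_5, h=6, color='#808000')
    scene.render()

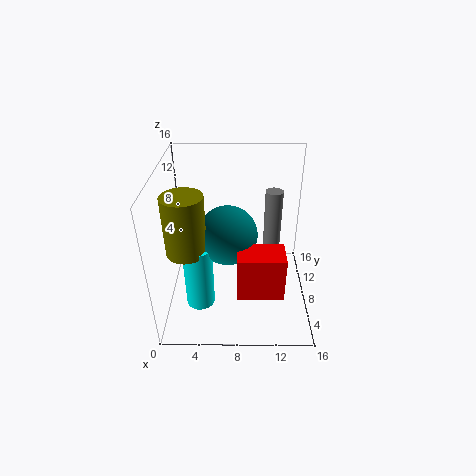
pos_x_1 = 8
pos_y_1 = 1
pos_z_1 = 5.5
width_1 = 4.5
height_1 = 4.5
pos_x_2 = 4
pos_y_2 = 4
pos_z_2 = 2.5
radius_2 = 1.5
pos_x_3 = 7
pos_y_3 = 5.5
pos_z_3 = 10
pos_x_4 = 12
pos_z_4 = 5.5
radius_4 = 1
height_4 = 7
pos_x_5 = 3
pos_y_5 = 4
pos_z_5 = 9
radius_5 = 2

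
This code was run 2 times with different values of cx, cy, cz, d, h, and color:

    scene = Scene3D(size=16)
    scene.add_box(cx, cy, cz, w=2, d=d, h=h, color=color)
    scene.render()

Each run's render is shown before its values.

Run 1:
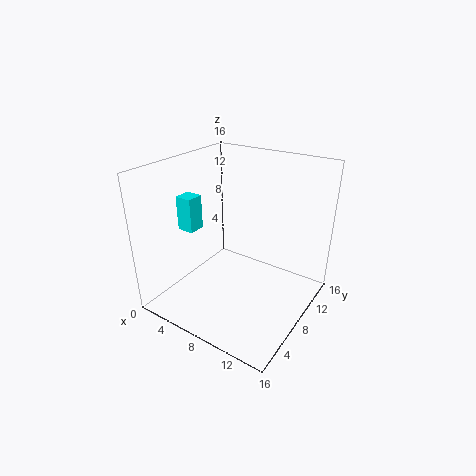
cx = 1; cy = 6; cz = 8; d = 2; h = 4; color = 'cyan'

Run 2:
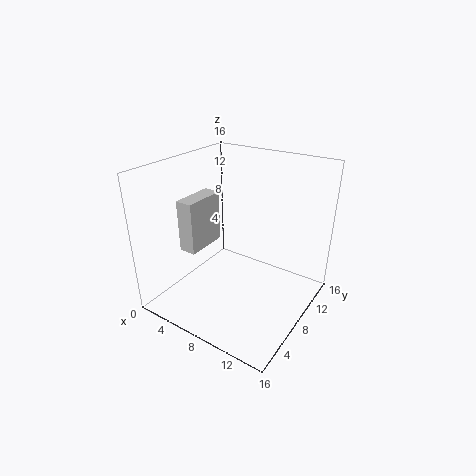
cx = 2; cy = 5; cz = 6; d = 5; h = 6; color = 'lightgray'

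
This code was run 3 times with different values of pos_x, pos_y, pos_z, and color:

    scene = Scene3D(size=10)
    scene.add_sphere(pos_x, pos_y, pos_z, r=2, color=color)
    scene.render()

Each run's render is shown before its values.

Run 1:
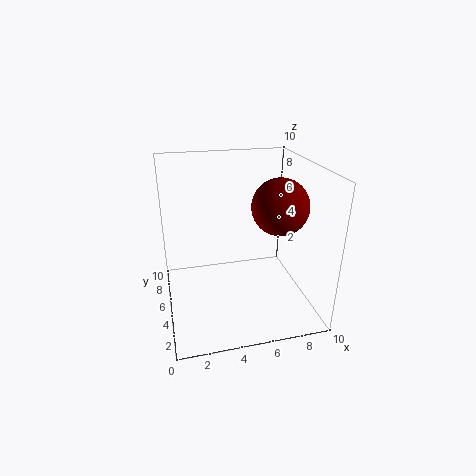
pos_x = 8, pos_y = 5, pos_z = 7, color = 'maroon'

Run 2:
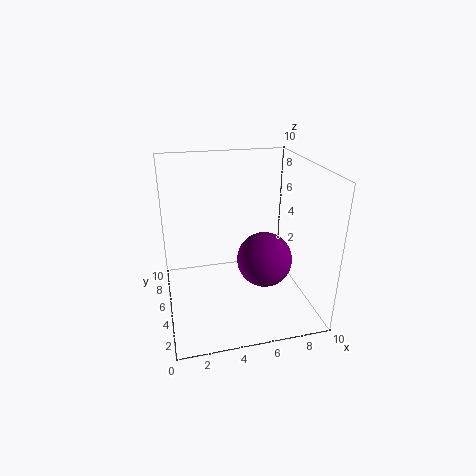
pos_x = 7, pos_y = 5, pos_z = 3, color = 'purple'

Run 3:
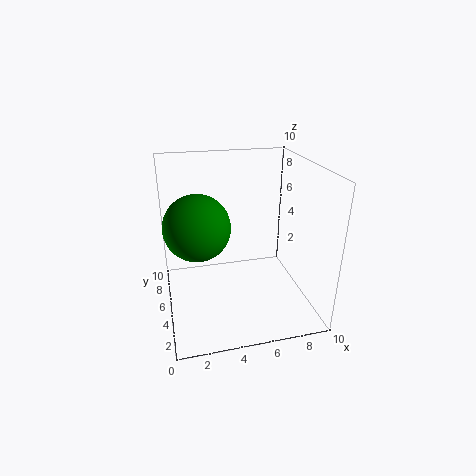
pos_x = 2, pos_y = 3, pos_z = 7, color = 'green'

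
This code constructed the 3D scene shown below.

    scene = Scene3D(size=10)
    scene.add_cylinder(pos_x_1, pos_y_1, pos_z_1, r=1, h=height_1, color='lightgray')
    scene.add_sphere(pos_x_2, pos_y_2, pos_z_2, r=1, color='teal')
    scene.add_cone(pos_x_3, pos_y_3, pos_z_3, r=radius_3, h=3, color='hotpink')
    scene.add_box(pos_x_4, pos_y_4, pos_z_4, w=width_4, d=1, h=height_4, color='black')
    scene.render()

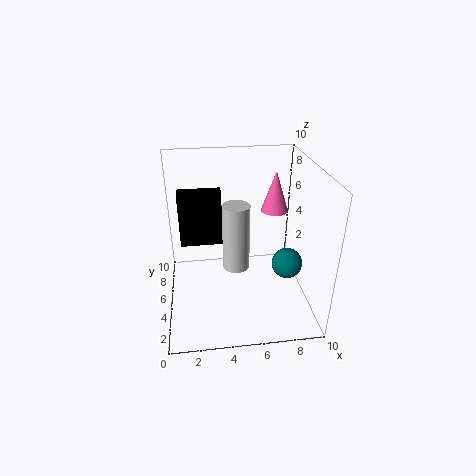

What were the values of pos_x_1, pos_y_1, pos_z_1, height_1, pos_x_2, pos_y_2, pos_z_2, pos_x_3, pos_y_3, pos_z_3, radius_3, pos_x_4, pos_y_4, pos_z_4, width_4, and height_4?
pos_x_1 = 5
pos_y_1 = 6
pos_z_1 = 2
height_1 = 5
pos_x_2 = 8
pos_y_2 = 3
pos_z_2 = 4
pos_x_3 = 8
pos_y_3 = 7
pos_z_3 = 6
radius_3 = 1
pos_x_4 = 1
pos_y_4 = 6
pos_z_4 = 4
width_4 = 3
height_4 = 4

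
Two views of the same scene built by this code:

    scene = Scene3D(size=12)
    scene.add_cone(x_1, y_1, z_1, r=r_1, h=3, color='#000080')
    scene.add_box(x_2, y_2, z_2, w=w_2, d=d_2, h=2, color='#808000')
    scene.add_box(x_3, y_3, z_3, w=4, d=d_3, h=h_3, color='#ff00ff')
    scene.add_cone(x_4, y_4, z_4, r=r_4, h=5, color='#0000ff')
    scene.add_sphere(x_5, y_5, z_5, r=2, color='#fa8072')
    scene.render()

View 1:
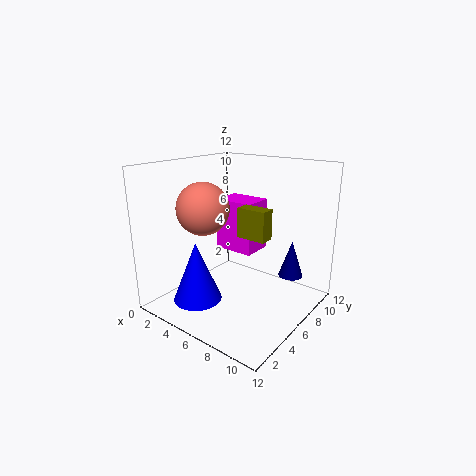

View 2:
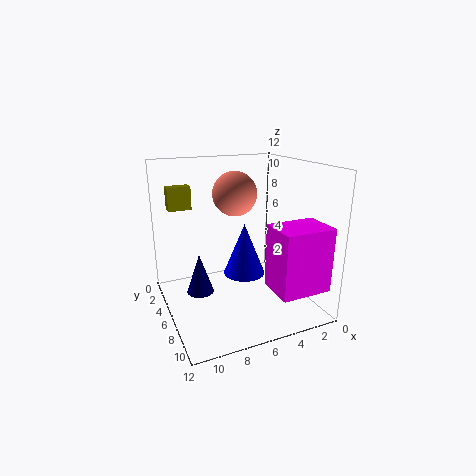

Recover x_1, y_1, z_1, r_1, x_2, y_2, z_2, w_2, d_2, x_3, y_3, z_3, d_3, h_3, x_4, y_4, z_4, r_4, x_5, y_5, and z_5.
x_1 = 10
y_1 = 8
z_1 = 3
r_1 = 1
x_2 = 9
y_2 = 2
z_2 = 8
w_2 = 2
d_2 = 1
x_3 = 1
y_3 = 9
z_3 = 3
d_3 = 3
h_3 = 5
x_4 = 4
y_4 = 3
z_4 = 1
r_4 = 2
x_5 = 5
y_5 = 3
z_5 = 9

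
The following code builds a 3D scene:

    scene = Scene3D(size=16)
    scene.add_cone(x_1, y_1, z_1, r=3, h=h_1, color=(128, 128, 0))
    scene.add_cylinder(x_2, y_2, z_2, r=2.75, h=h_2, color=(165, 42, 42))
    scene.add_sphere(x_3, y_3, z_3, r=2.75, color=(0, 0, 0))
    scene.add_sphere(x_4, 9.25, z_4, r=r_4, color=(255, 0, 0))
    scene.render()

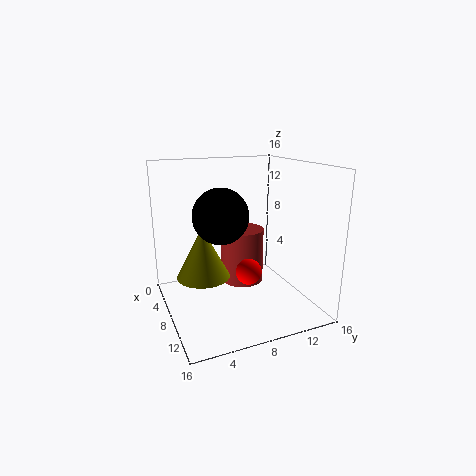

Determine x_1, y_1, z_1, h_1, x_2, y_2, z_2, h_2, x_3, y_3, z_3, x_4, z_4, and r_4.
x_1 = 6.75
y_1 = 4.25
z_1 = 3.5
h_1 = 5.75
x_2 = 3
y_2 = 10.75
z_2 = 0.25
h_2 = 7
x_3 = 10.75
y_3 = 5
z_3 = 11.5
x_4 = 8.25
z_4 = 3.75
r_4 = 1.5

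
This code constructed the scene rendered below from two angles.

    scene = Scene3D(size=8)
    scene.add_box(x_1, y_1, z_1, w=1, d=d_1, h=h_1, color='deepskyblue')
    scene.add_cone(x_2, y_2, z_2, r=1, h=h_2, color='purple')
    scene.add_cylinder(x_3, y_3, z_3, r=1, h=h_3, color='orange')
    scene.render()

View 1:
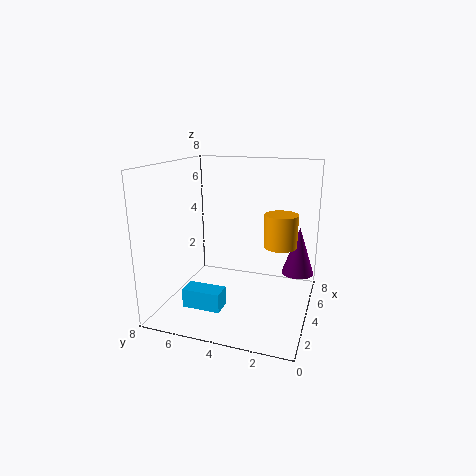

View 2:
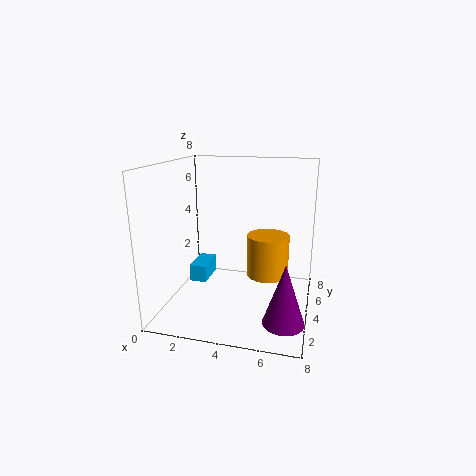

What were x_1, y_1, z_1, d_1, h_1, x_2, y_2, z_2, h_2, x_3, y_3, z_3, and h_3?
x_1 = 1, y_1 = 4, z_1 = 1, d_1 = 2, h_1 = 1, x_2 = 7, y_2 = 1, z_2 = 1, h_2 = 3, x_3 = 6, y_3 = 2, z_3 = 3, h_3 = 2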